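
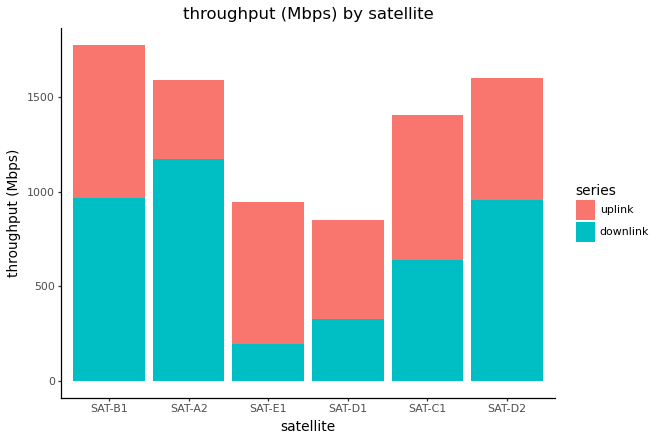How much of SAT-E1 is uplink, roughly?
≈ 800

uplink top ≈ 1000, bottom ≈ 200; segment ≈ 800.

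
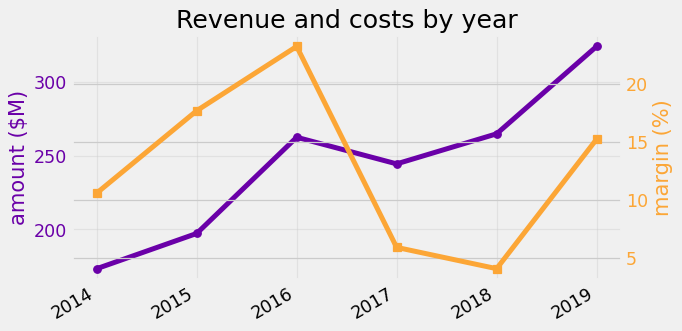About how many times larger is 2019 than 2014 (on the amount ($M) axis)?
2019 ≈ 320, 2014 ≈ 180; 320/180 ≈ 1.78.

≈ 1.78×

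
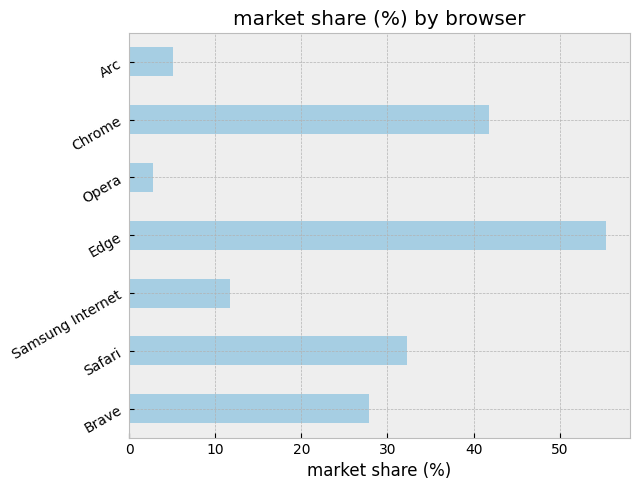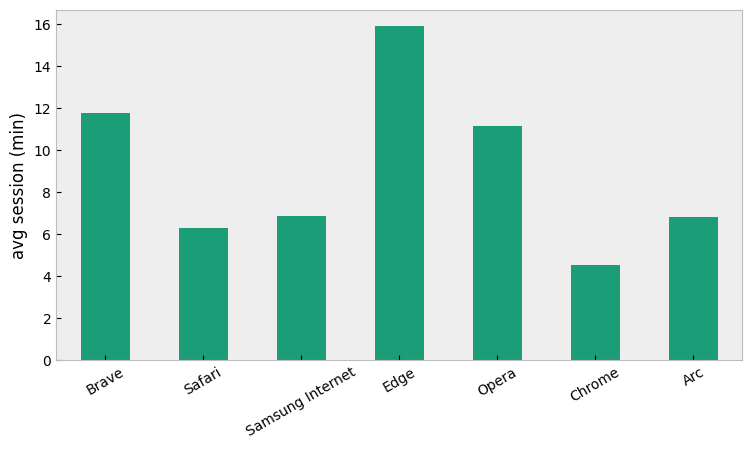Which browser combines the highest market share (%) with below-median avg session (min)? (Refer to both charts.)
Chrome

Chart 2 median avg session (min) ≈ 6; below-median browsers: Safari, Chrome, Arc. Among those, Chrome has the highest market share (%) (≈ 40).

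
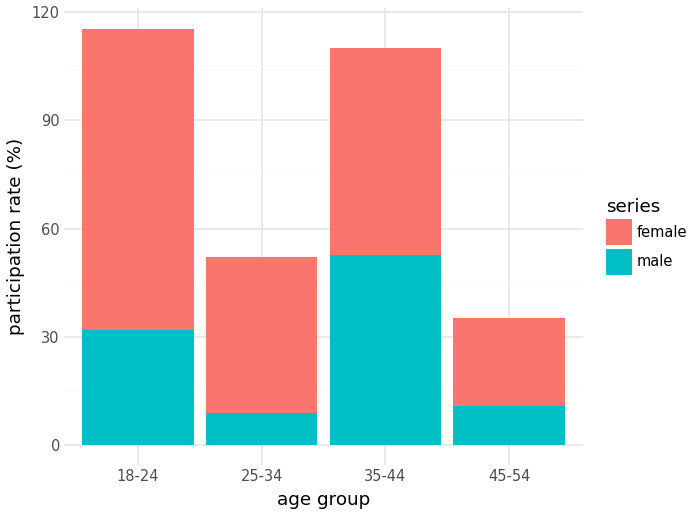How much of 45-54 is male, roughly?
male top ≈ 10, bottom ≈ 0; segment ≈ 10.

≈ 10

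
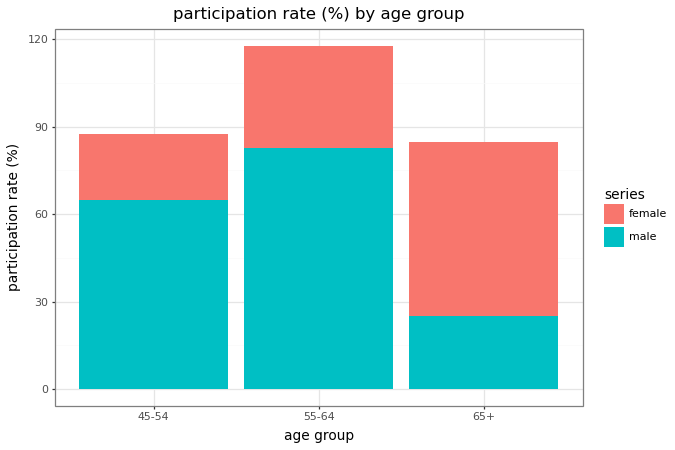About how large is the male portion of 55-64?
≈ 80

male top ≈ 80, bottom ≈ 0; segment ≈ 80.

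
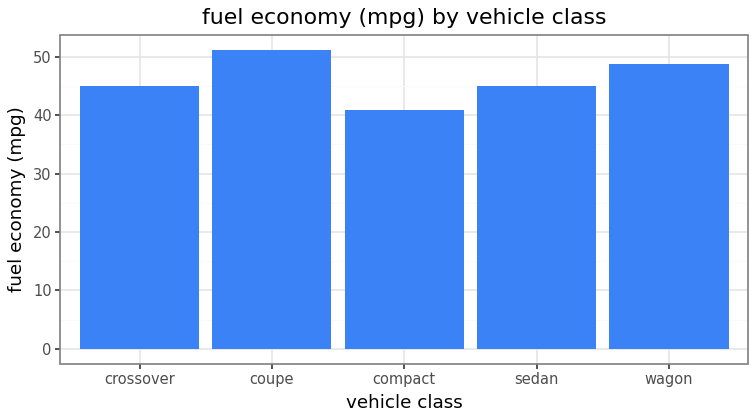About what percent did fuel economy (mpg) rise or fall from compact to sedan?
≈ +12.5%

compact ≈ 40, sedan ≈ 45; (45 − 40) / 40 ≈ +12.5%.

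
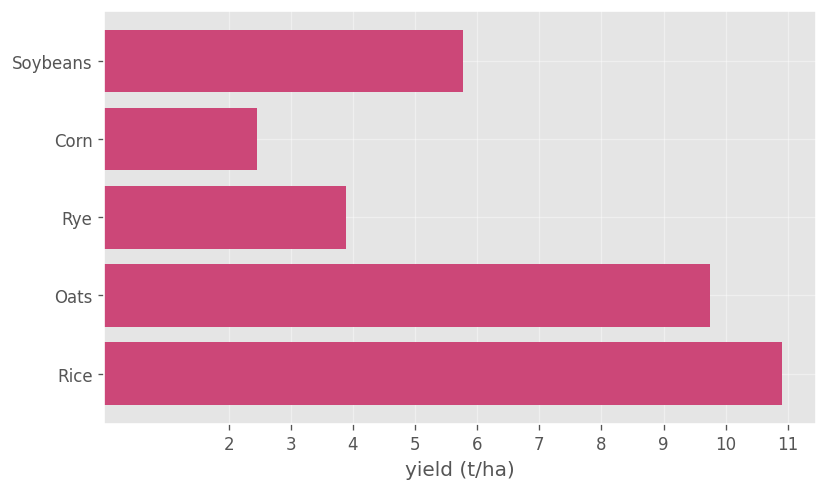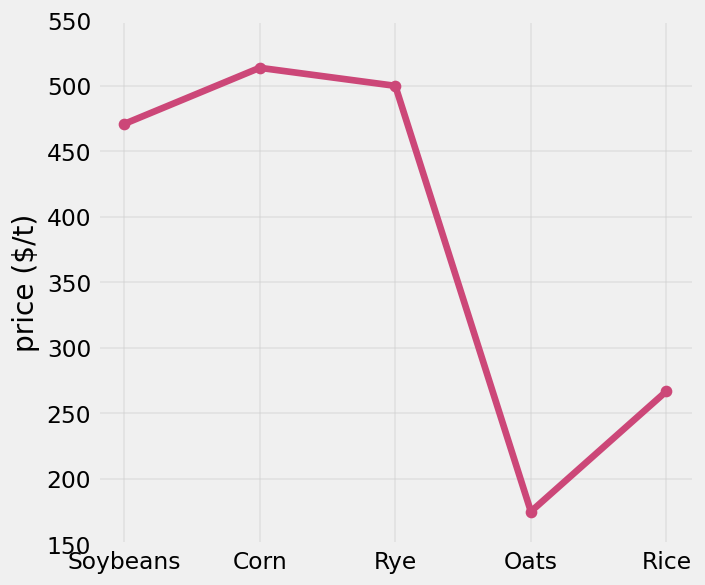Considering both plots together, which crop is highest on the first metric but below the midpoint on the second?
Rice

Chart 2 median price ($/t) ≈ 450; below-median crops: Oats, Rice. Among those, Rice has the highest yield (t/ha) (≈ 11).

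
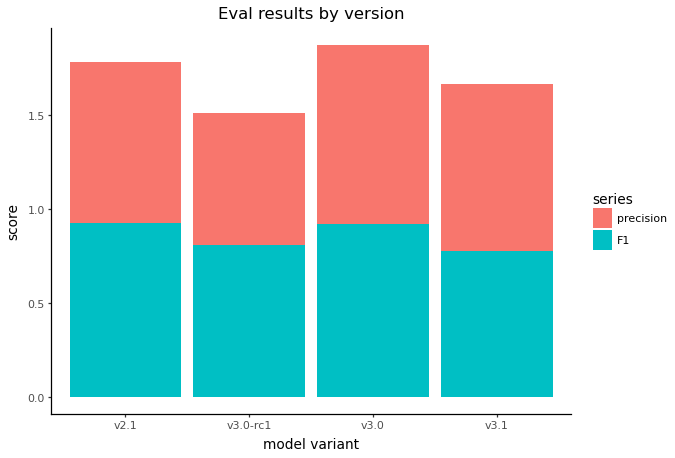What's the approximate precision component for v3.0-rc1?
≈ 0.8

precision top ≈ 1.6, bottom ≈ 0.8; segment ≈ 0.8.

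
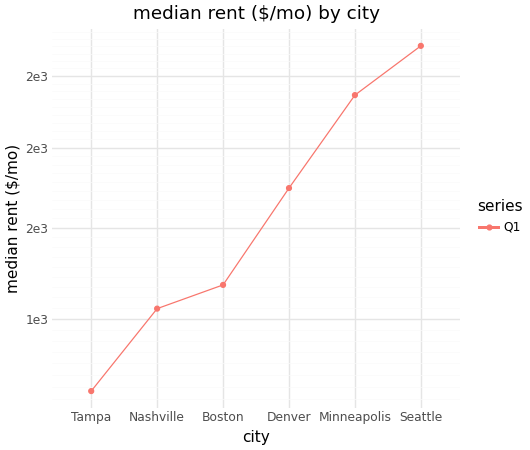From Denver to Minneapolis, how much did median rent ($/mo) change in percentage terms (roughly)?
Denver ≈ 1700, Minneapolis ≈ 1900; (1900 − 1700) / 1700 ≈ +11.8%.

≈ +11.8%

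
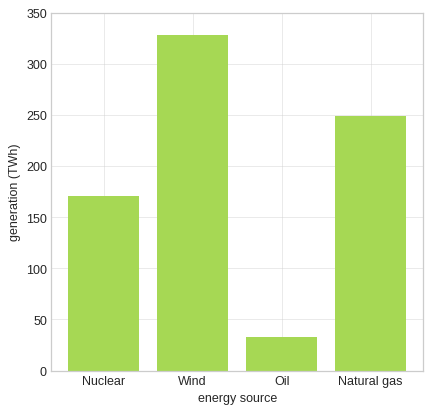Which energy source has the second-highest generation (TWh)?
Top 3: Wind ≈ 350, Natural gas ≈ 250, Nuclear ≈ 150.

Natural gas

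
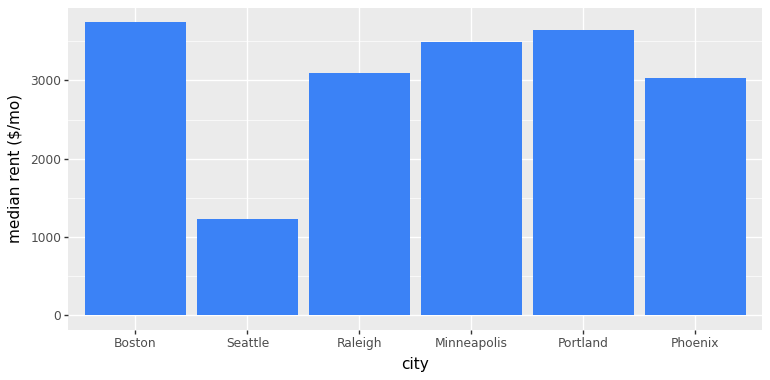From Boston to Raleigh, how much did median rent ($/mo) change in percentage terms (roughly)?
Boston ≈ 3500, Raleigh ≈ 3000; (3000 − 3500) / 3500 ≈ -14.3%.

≈ -14.3%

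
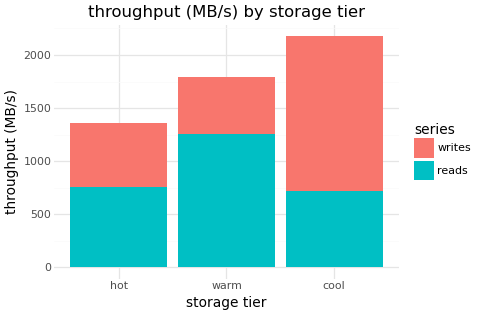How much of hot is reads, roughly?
reads top ≈ 800, bottom ≈ 0; segment ≈ 800.

≈ 800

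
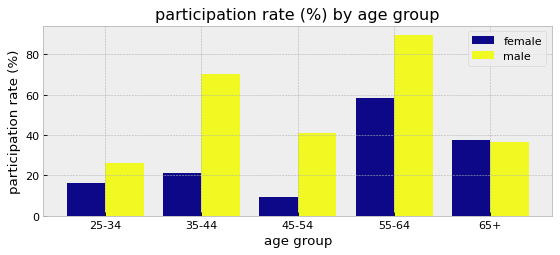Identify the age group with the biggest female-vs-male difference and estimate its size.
35-44: female ≈ 20, male ≈ 70 → gap ≈ 50. Next-largest (45-54) is only ≈ 30.

35-44, ≈ 50 %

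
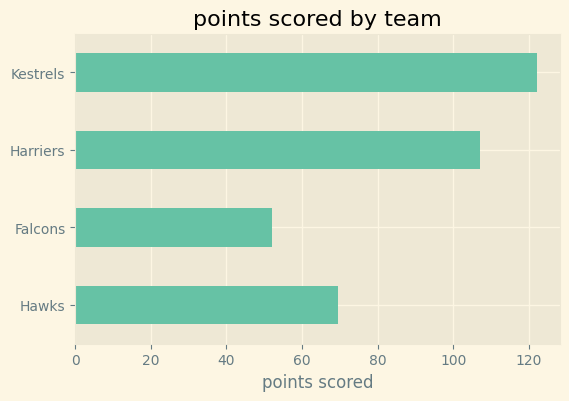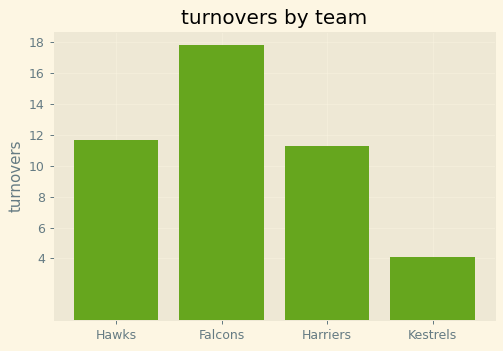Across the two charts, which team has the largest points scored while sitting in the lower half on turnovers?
Kestrels

Chart 2 median turnovers ≈ 12; below-median teams: Harriers, Kestrels. Among those, Kestrels has the highest points scored (≈ 120).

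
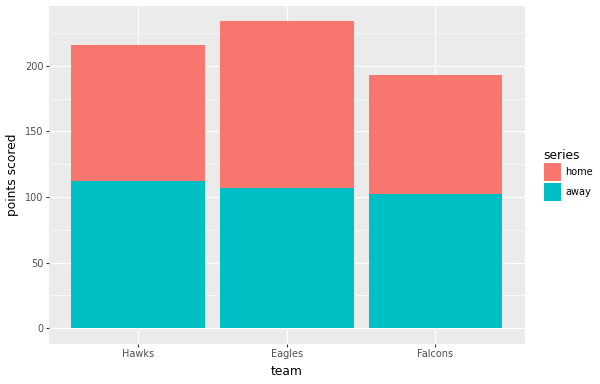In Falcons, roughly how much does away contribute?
away top ≈ 100, bottom ≈ 0; segment ≈ 100.

≈ 100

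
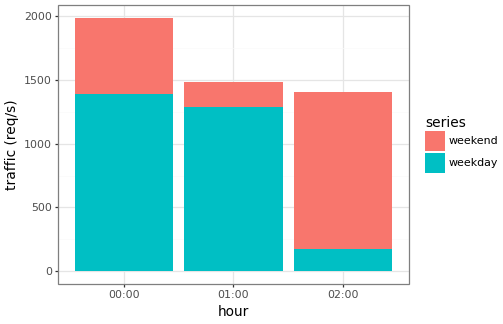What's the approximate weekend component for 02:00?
≈ 1200

weekend top ≈ 1400, bottom ≈ 200; segment ≈ 1200.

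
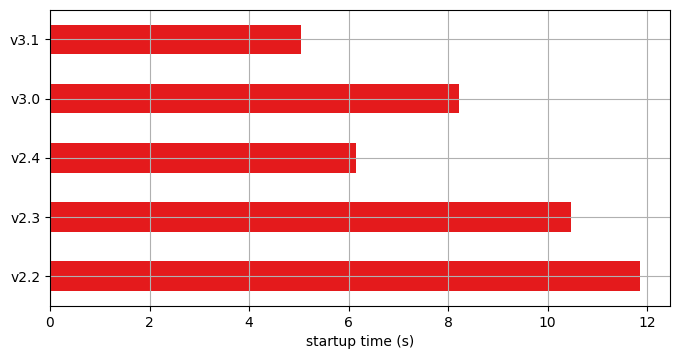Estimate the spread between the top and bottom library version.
Max v2.2 ≈ 12, min v3.1 ≈ 5; range ≈ 7.

≈ 7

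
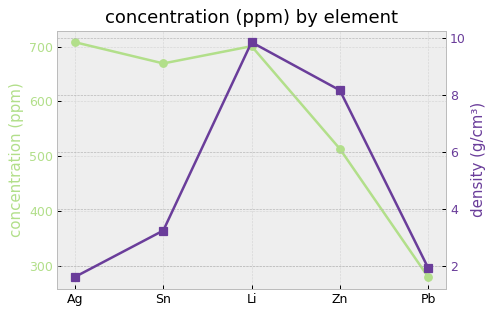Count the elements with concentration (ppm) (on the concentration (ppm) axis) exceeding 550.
Above 550: Ag, Sn, Li.

3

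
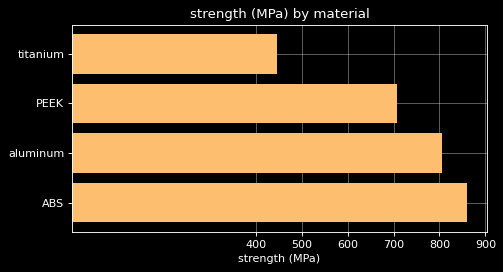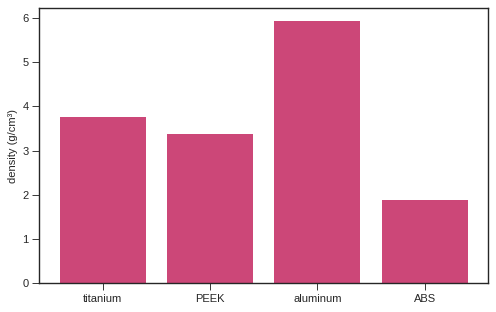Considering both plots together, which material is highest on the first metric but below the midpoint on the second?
ABS

Chart 2 median density (g/cm³) ≈ 4; below-median materials: PEEK, ABS. Among those, ABS has the highest strength (MPa) (≈ 900).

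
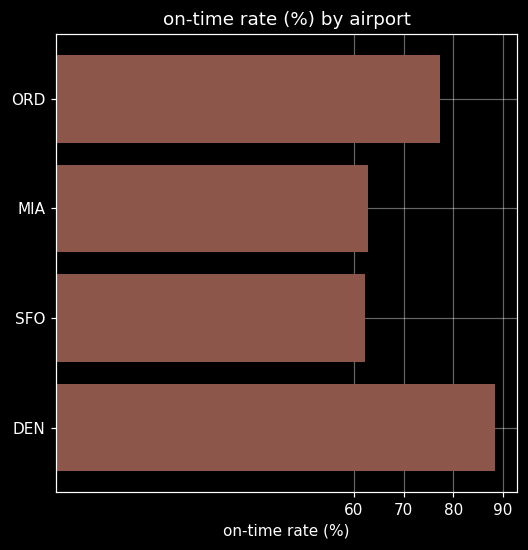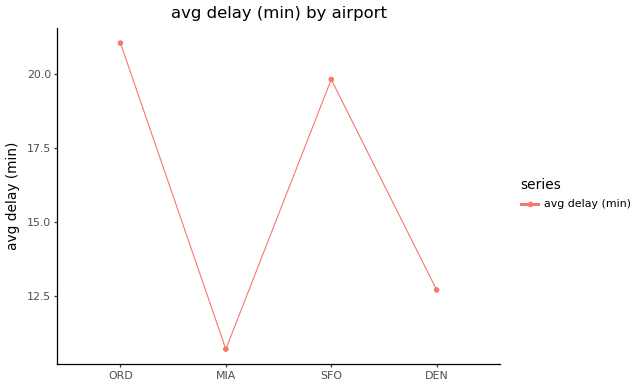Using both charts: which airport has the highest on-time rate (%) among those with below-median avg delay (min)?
Chart 2 median avg delay (min) ≈ 16; below-median airports: MIA, DEN. Among those, DEN has the highest on-time rate (%) (≈ 90).

DEN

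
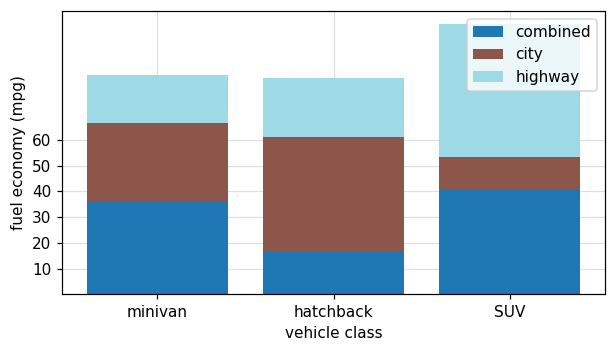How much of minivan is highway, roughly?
≈ 20

highway top ≈ 90, bottom ≈ 70; segment ≈ 20.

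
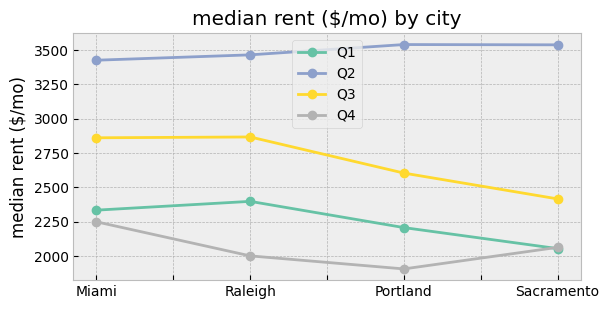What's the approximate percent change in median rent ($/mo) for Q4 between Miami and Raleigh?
≈ -9.1%

Miami ≈ 2200, Raleigh ≈ 2000; (2000 − 2200) / 2200 ≈ -9.1%.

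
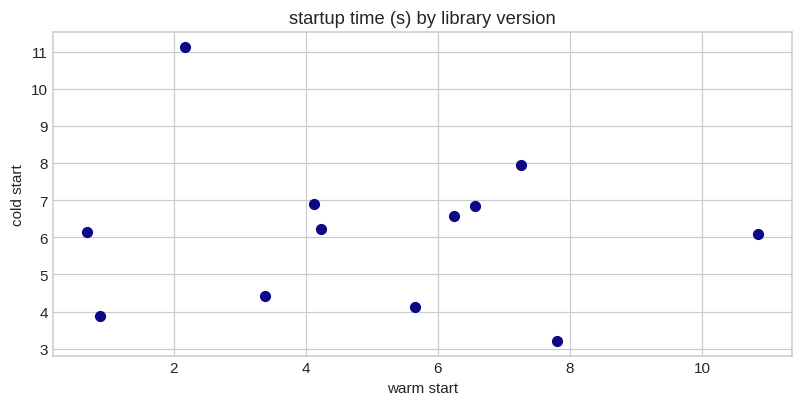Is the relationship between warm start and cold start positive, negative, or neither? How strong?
no clear correlation

Points are roughly uncorrelated; weak (|r| ≈ 0.1).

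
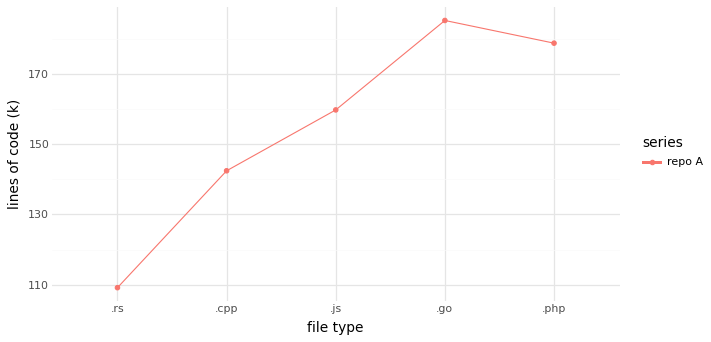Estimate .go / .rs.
.go ≈ 190, .rs ≈ 110; 190/110 ≈ 1.73.

≈ 1.73×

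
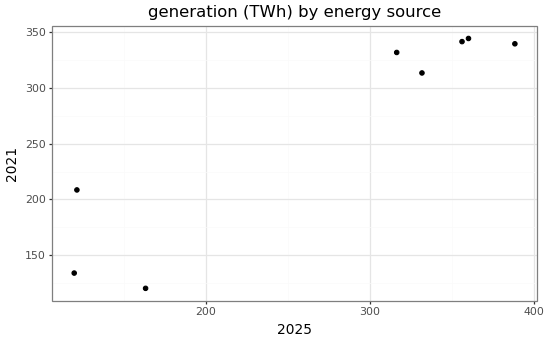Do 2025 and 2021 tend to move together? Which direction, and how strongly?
Points are positively correlated; strong (|r| ≈ 0.9).

positive, strong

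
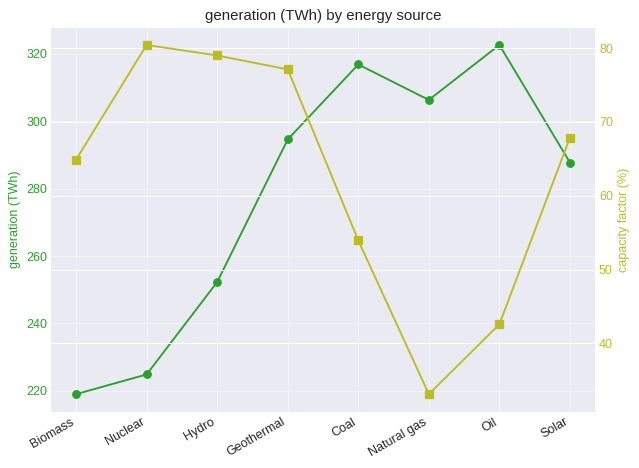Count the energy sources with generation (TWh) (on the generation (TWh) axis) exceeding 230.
6

Above 230: Hydro, Geothermal, Coal, Natural gas, Oil, Solar.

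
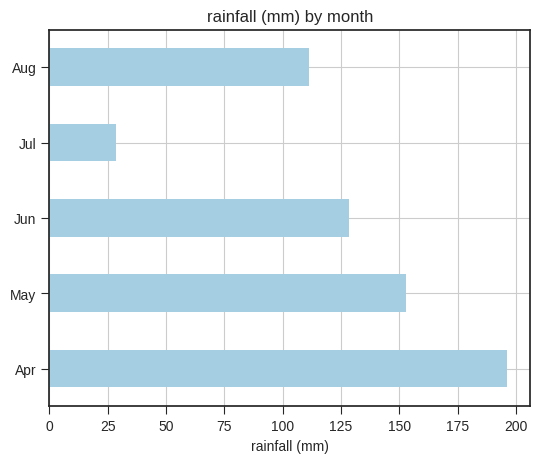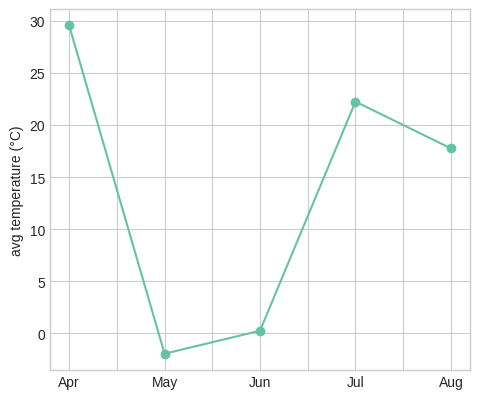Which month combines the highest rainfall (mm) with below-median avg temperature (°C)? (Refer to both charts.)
Chart 2 median avg temperature (°C) ≈ 20; below-median months: May, Jun. Among those, May has the highest rainfall (mm) (≈ 160).

May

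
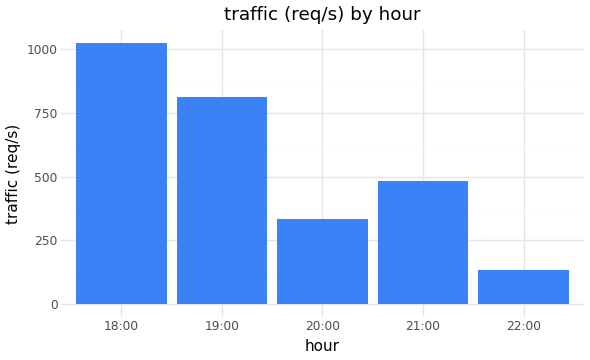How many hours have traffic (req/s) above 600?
Above 600: 18:00, 19:00.

2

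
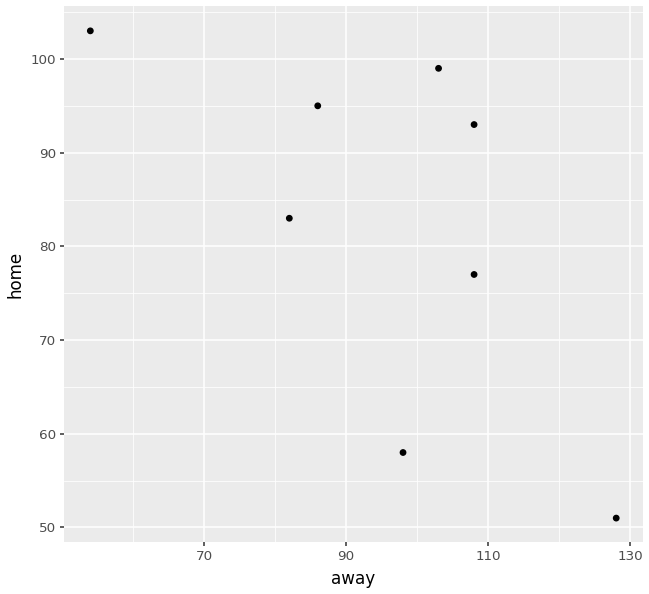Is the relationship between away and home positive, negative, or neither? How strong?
negative, moderate

Points are negatively correlated; moderate (|r| ≈ 0.6).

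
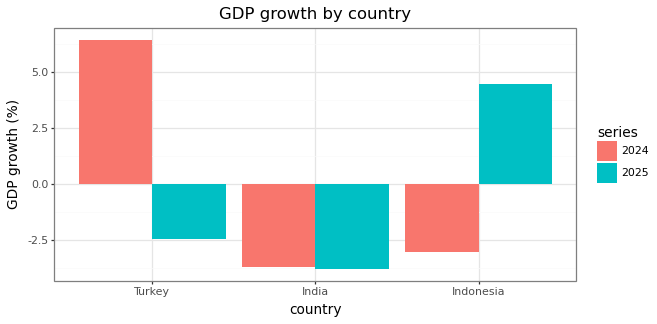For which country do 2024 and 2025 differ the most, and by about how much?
Turkey, ≈ 8 %

Turkey: 2024 ≈ 6, 2025 ≈ -2 → gap ≈ 8. Next-largest (Indonesia) is only ≈ 7.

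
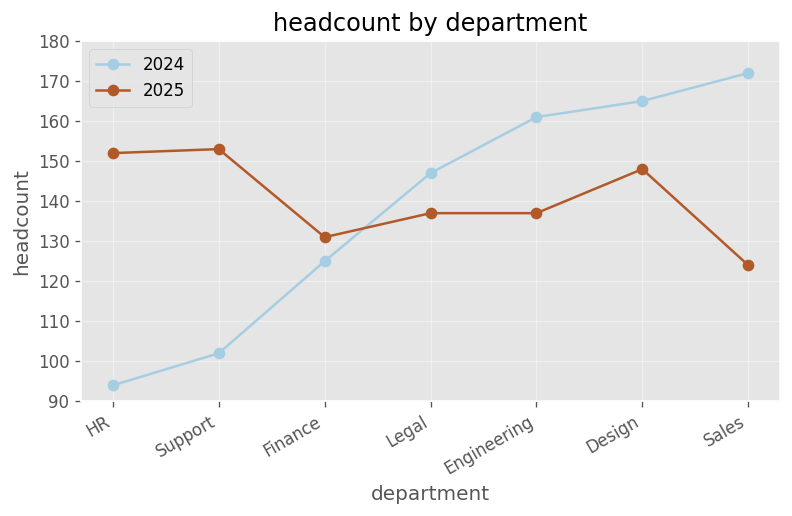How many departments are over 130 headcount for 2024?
Above 130: Legal, Engineering, Design, Sales.

4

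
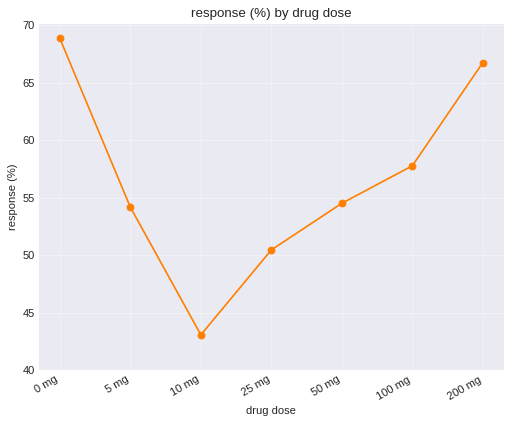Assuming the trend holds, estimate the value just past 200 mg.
Last three: 55, 60, 65 → slope ≈ 5/step → next ≈ 70.

≈ 70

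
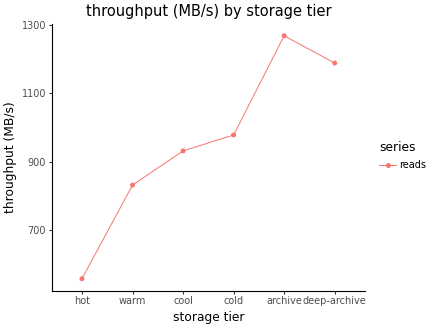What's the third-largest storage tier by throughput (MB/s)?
Top 4: archive ≈ 1300, deep-archive ≈ 1200, cold ≈ 1000, cool ≈ 900.

cold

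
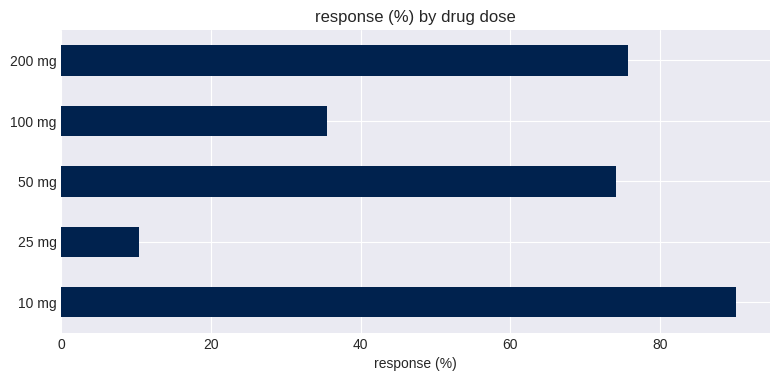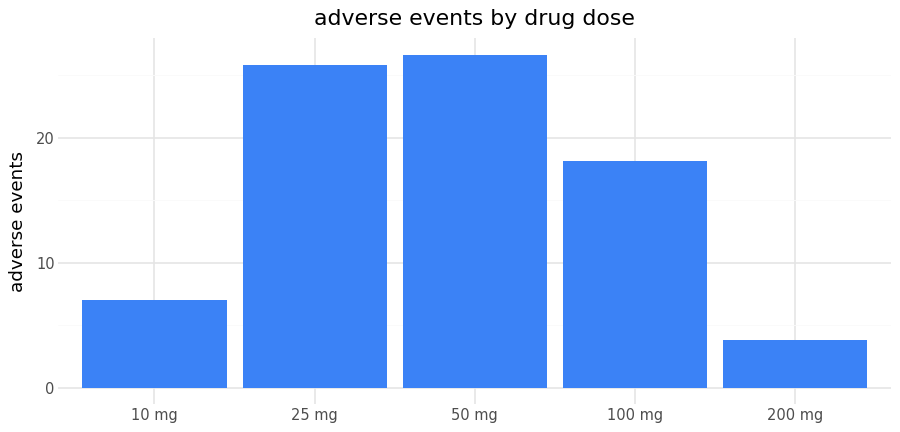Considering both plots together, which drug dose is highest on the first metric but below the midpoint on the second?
Chart 2 median adverse events ≈ 20; below-median drug doses: 10 mg, 200 mg. Among those, 10 mg has the highest response (%) (≈ 90).

10 mg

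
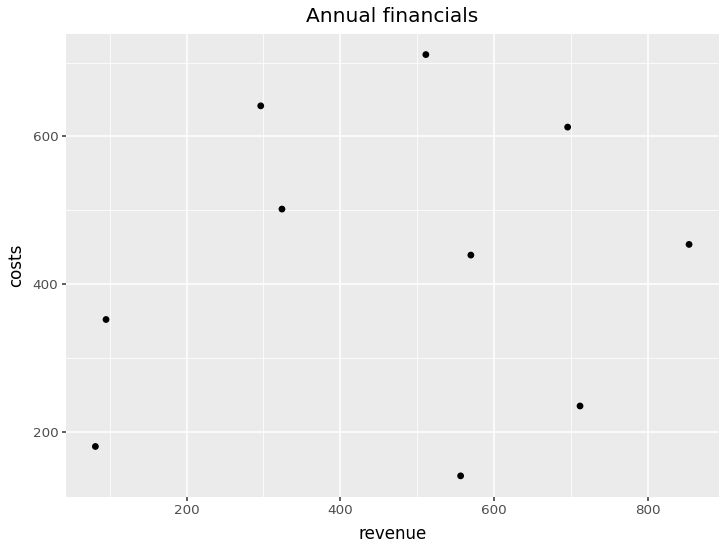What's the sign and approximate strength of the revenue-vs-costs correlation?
no clear correlation

Points are roughly uncorrelated; weak (|r| ≈ 0.1).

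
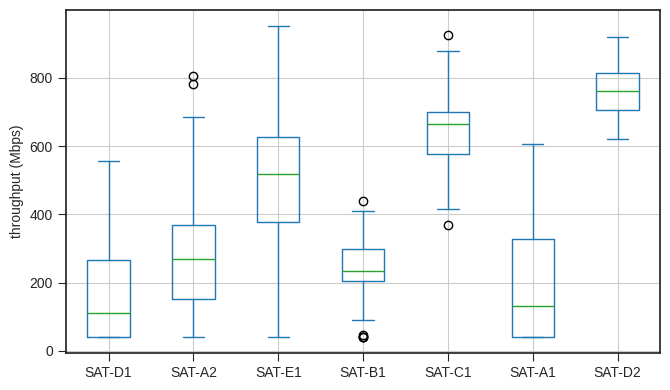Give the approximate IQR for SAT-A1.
≈ 300

Q3 ≈ 300, Q1 ≈ 0; IQR ≈ 300.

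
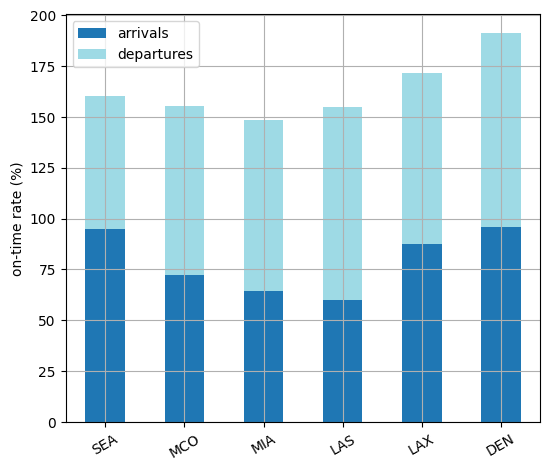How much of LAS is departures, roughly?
≈ 100

departures top ≈ 160, bottom ≈ 60; segment ≈ 100.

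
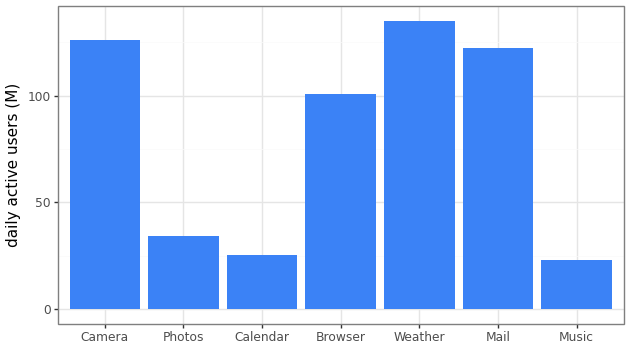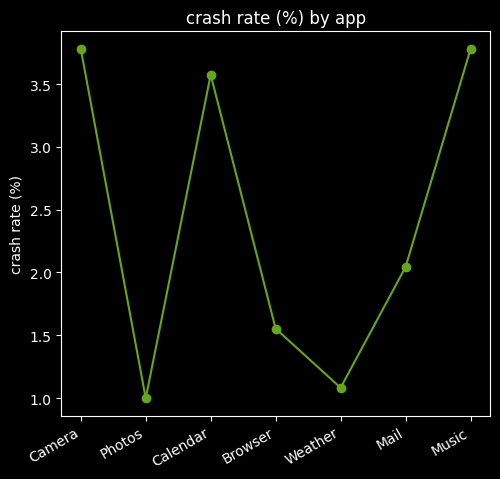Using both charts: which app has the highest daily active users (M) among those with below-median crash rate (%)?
Chart 2 median crash rate (%) ≈ 2; below-median apps: Photos, Browser, Weather. Among those, Weather has the highest daily active users (M) (≈ 140).

Weather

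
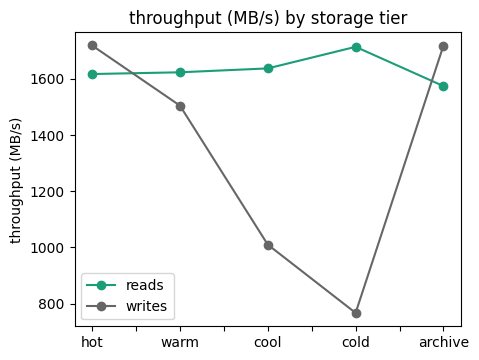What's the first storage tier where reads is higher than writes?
warm

hot: reads ≈ 1600 vs writes ≈ 1700 (not yet); warm: reads ≈ 1600 vs writes ≈ 1500 (first crossover).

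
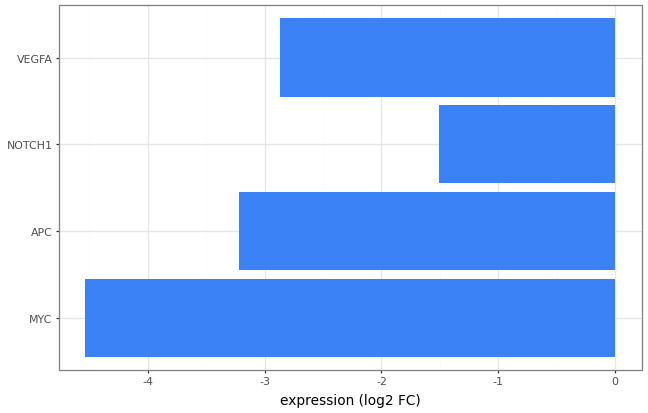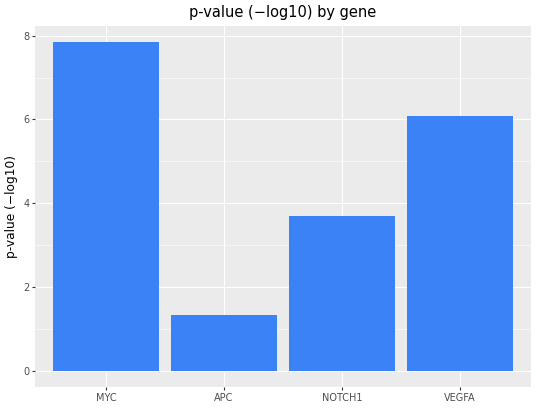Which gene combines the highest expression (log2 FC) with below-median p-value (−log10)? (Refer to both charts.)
Chart 2 median p-value (−log10) ≈ 5; below-median genes: APC, NOTCH1. Among those, NOTCH1 has the highest expression (log2 FC) (≈ -2).

NOTCH1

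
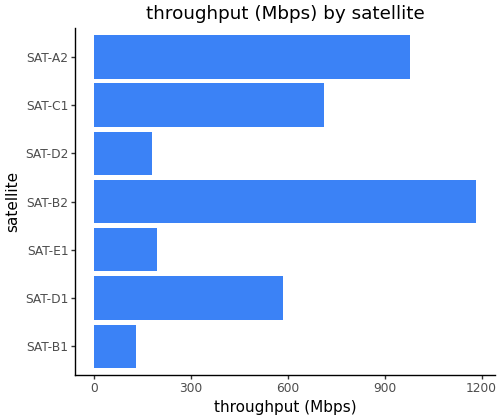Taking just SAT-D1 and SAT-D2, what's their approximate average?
≈ 400

(600 + 200) / 2 ≈ 400.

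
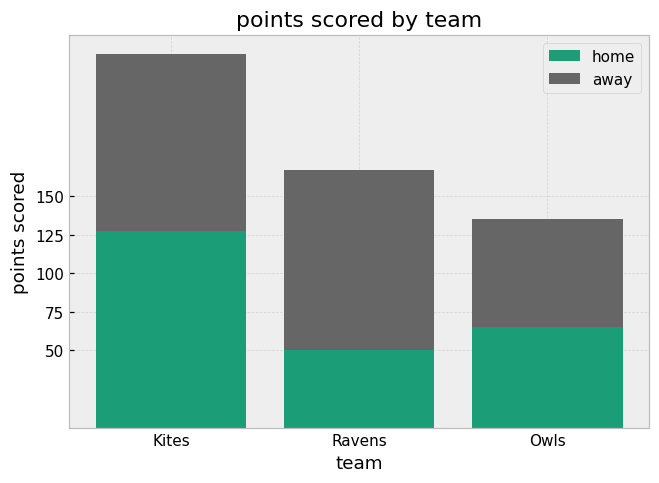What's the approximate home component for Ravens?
≈ 50

home top ≈ 50, bottom ≈ 0; segment ≈ 50.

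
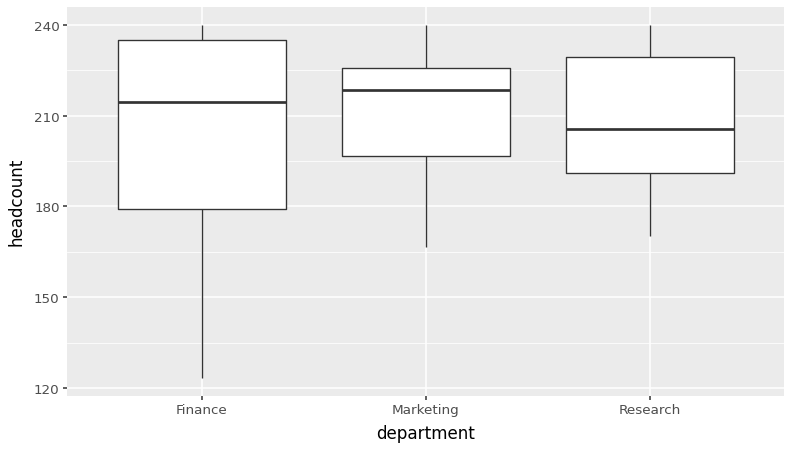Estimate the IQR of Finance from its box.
Q3 ≈ 234, Q1 ≈ 180; IQR ≈ 54.

≈ 54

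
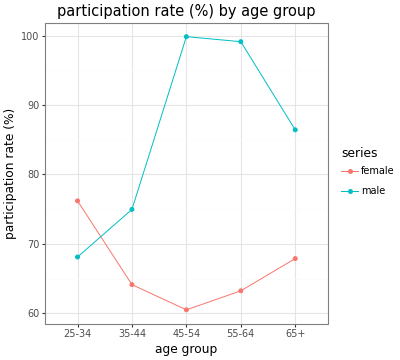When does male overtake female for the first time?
25-34: male ≈ 70 vs female ≈ 75 (not yet); 35-44: male ≈ 75 vs female ≈ 65 (first crossover).

35-44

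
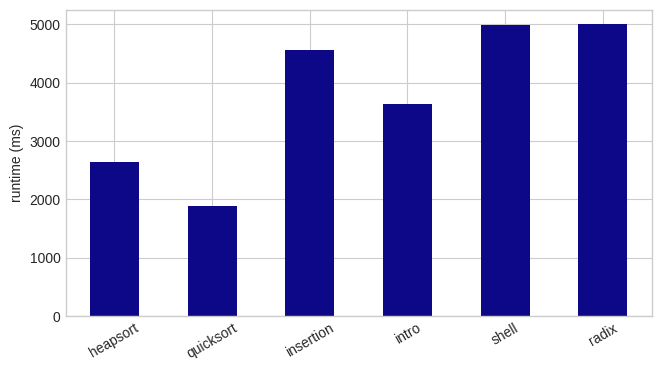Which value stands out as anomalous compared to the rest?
quicksort ≈ 2000; the rest sit between ≈ 2500 and ≈ 5000.

quicksort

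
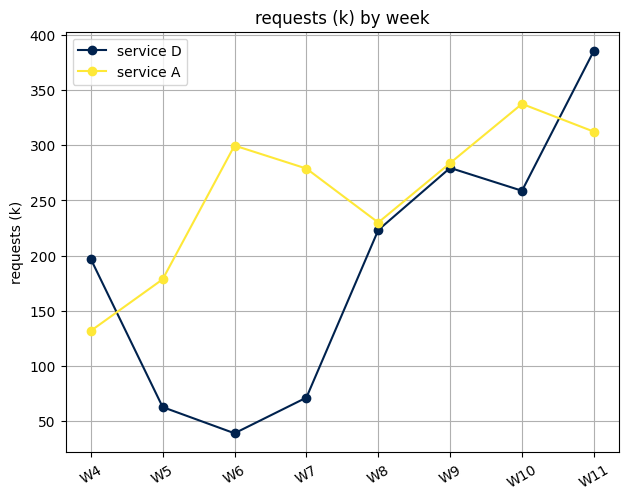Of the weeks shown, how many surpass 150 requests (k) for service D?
Above 150: W4, W8, W9, W10, W11.

5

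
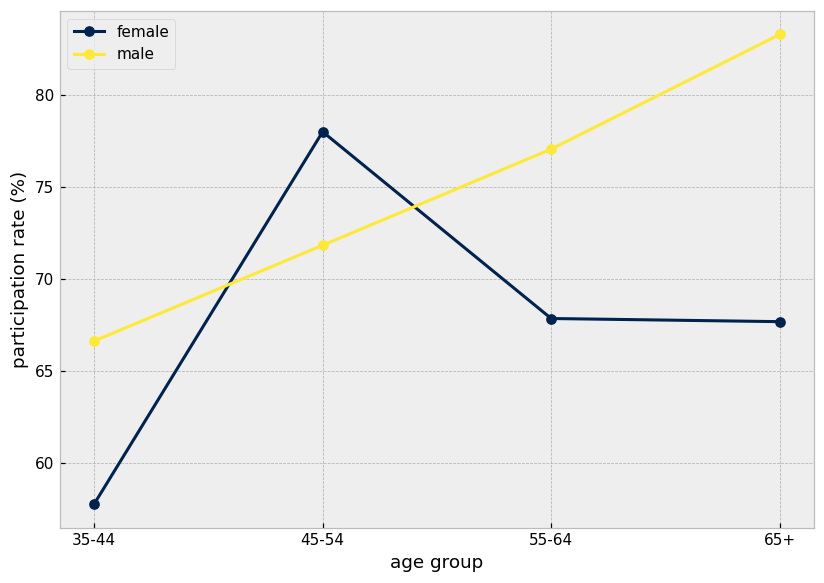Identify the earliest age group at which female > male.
45-54

35-44: female ≈ 60 vs male ≈ 65 (not yet); 45-54: female ≈ 80 vs male ≈ 70 (first crossover).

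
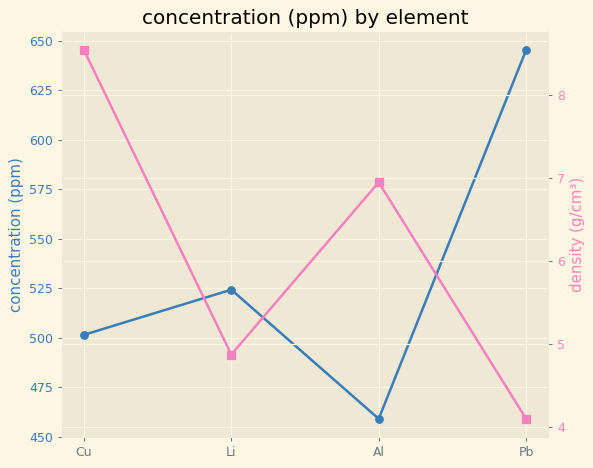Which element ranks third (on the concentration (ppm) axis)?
Cu

Top 4 (on the concentration (ppm) axis): Pb ≈ 640, Li ≈ 520, Cu ≈ 500, Al ≈ 460.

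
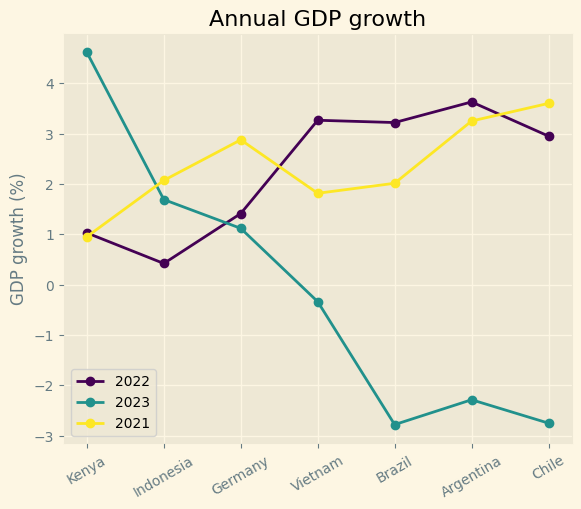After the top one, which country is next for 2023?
Indonesia

Top 3 for 2023: Kenya ≈ 5, Indonesia ≈ 2, Germany ≈ 1.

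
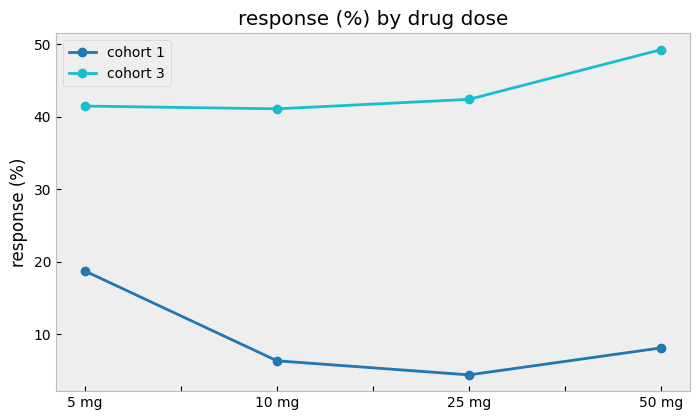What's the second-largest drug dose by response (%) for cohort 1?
Top 3 for cohort 1: 5 mg ≈ 20, 50 mg ≈ 10, 10 mg ≈ 5.

50 mg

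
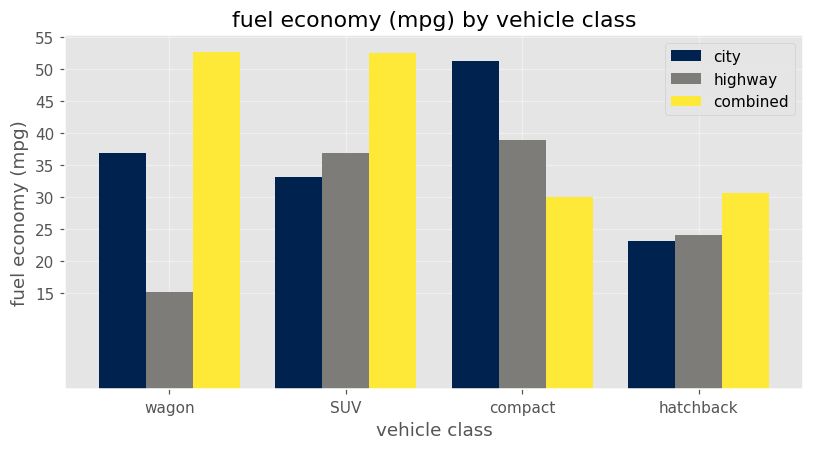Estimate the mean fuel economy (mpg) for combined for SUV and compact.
≈ 40

(50 + 30) / 2 ≈ 40.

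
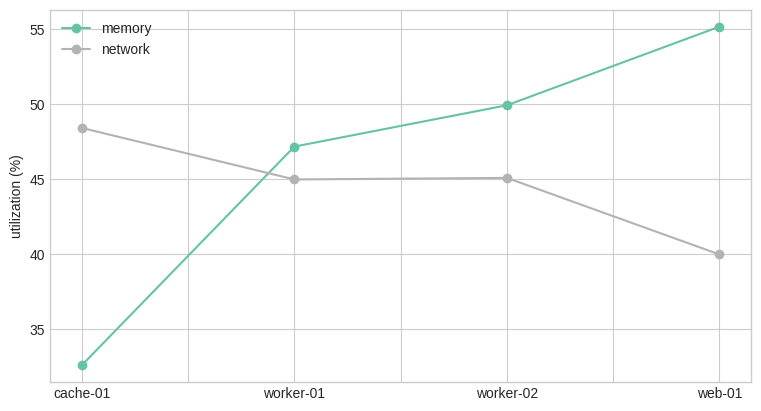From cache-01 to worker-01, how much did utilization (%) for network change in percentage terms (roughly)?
≈ -8.3%

cache-01 ≈ 48, worker-01 ≈ 44; (44 − 48) / 48 ≈ -8.3%.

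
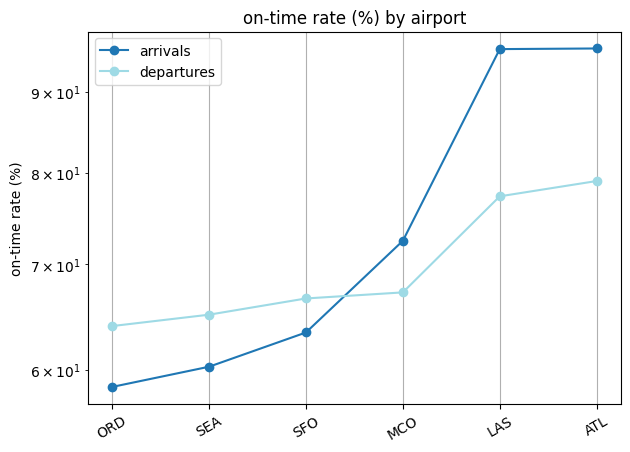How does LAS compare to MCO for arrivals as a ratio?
LAS ≈ 95, MCO ≈ 70; 95/70 ≈ 1.36.

≈ 1.36×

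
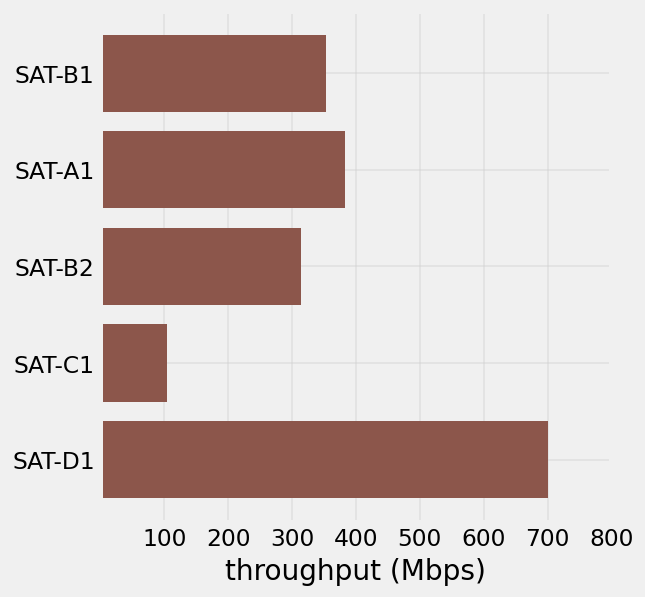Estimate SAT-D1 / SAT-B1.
≈ 1.75×

SAT-D1 ≈ 700, SAT-B1 ≈ 400; 700/400 ≈ 1.75.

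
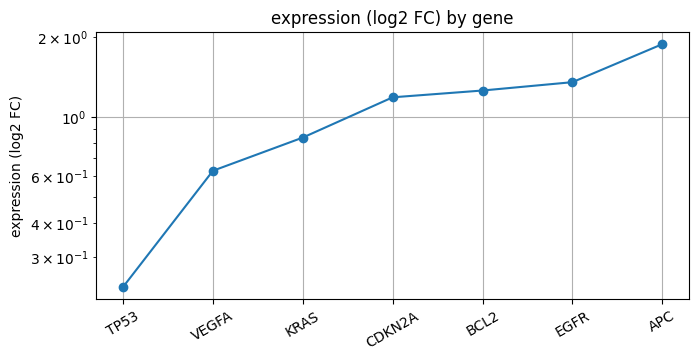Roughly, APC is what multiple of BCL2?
APC ≈ 1.8, BCL2 ≈ 1.2; 1.8/1.2 ≈ 1.5.

≈ 1.5×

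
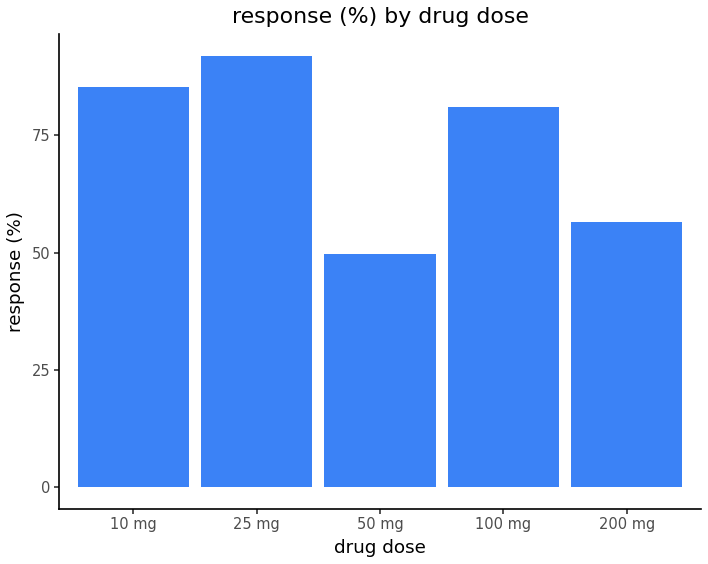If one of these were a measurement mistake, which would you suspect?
50 mg ≈ 50; the rest sit between ≈ 60 and ≈ 90.

50 mg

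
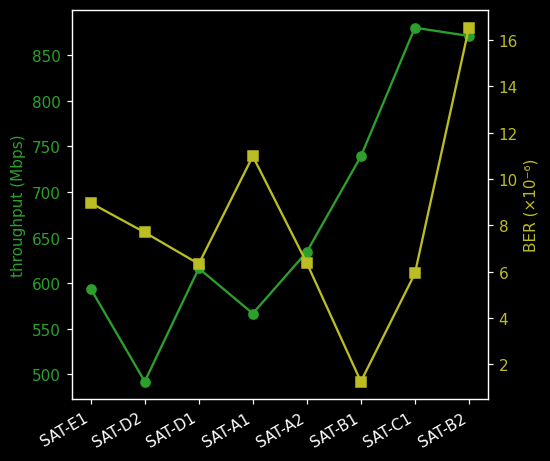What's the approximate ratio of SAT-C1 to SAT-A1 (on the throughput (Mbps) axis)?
≈ 1.64×

SAT-C1 ≈ 900, SAT-A1 ≈ 550; 900/550 ≈ 1.64.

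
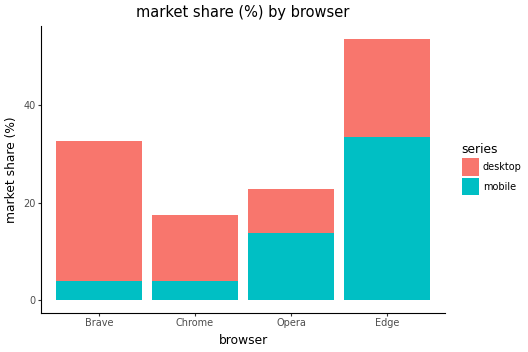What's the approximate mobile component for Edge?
mobile top ≈ 35, bottom ≈ 0; segment ≈ 35.

≈ 35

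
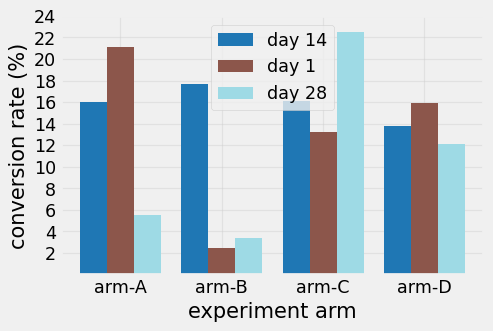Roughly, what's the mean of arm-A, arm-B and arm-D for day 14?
(16 + 18 + 14) / 3 ≈ 16.

≈ 16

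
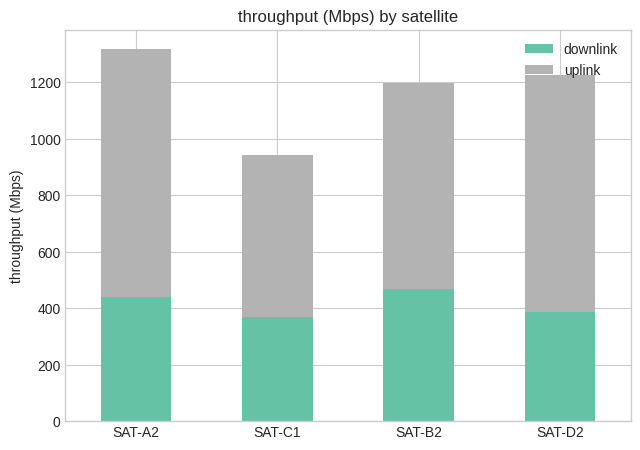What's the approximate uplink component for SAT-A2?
≈ 1000

uplink top ≈ 1400, bottom ≈ 400; segment ≈ 1000.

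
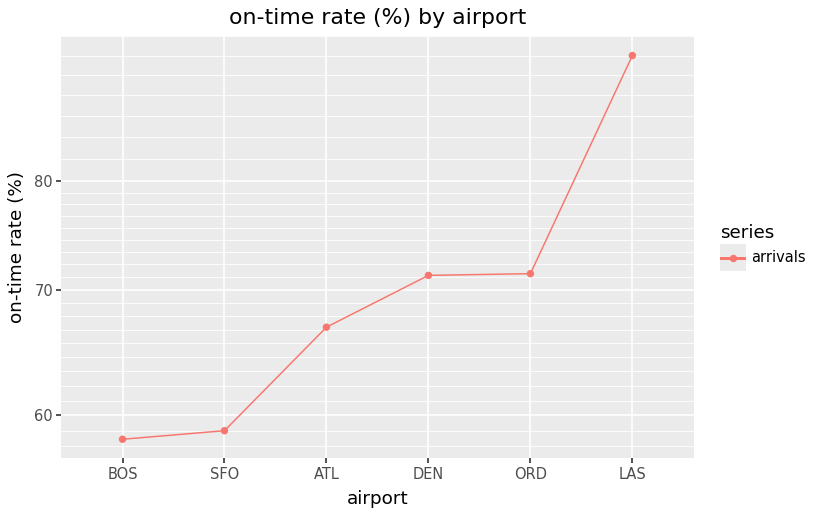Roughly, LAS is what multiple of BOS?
LAS ≈ 95, BOS ≈ 60; 95/60 ≈ 1.58.

≈ 1.58×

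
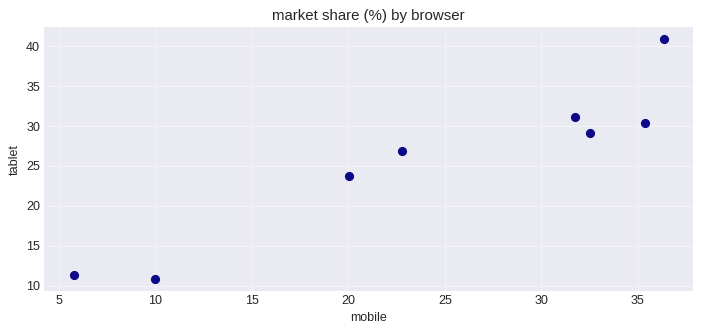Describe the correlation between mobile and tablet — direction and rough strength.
positive, strong

Points are positively correlated; strong (|r| ≈ 0.9).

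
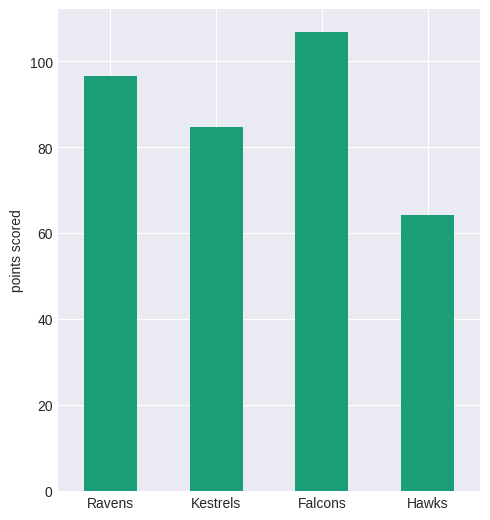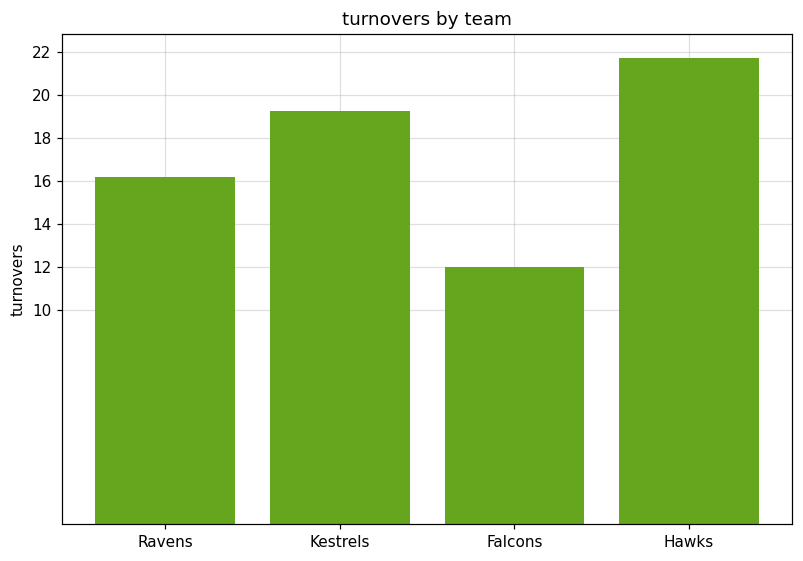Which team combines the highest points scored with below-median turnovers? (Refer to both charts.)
Chart 2 median turnovers ≈ 18; below-median teams: Ravens, Falcons. Among those, Falcons has the highest points scored (≈ 110).

Falcons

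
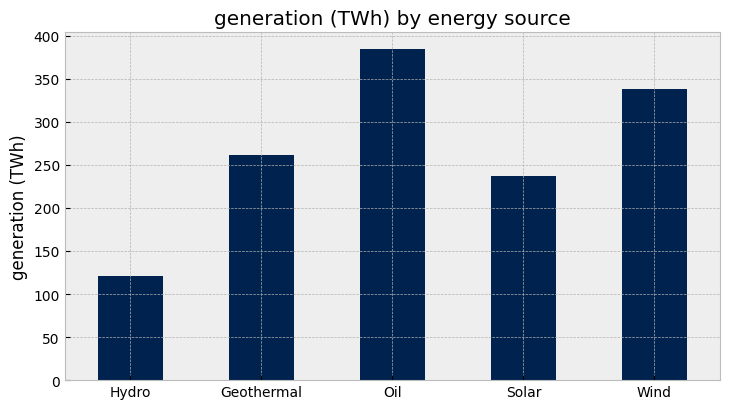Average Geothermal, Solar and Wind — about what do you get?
≈ 283

(250 + 250 + 350) / 3 ≈ 283.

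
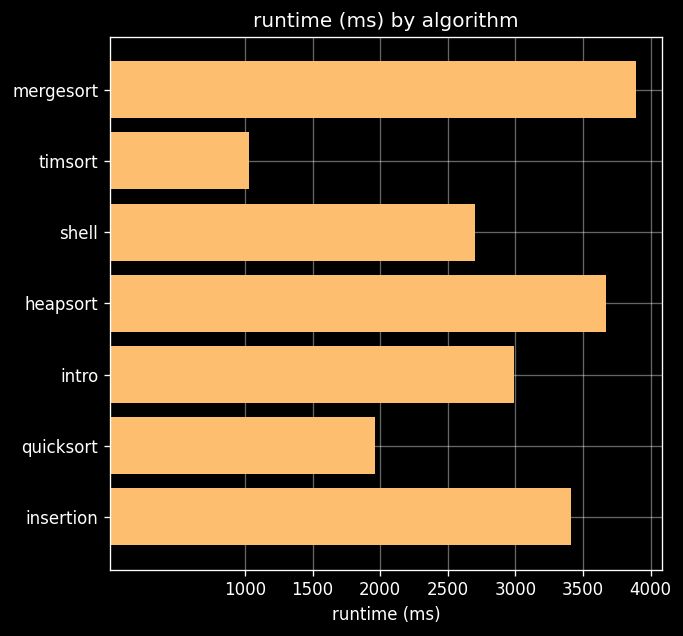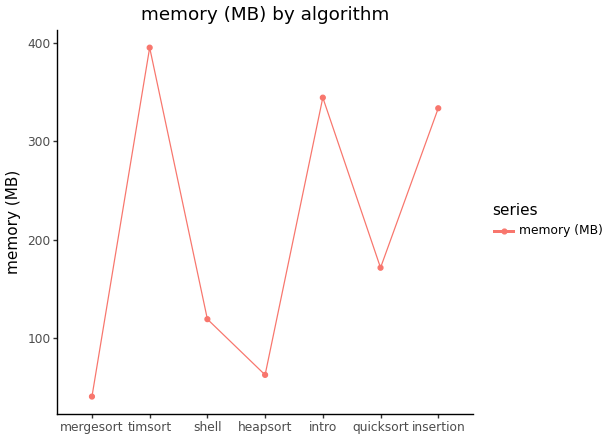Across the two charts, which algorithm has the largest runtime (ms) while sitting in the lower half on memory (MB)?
mergesort

Chart 2 median memory (MB) ≈ 150; below-median algorithms: mergesort, shell, heapsort. Among those, mergesort has the highest runtime (ms) (≈ 4000).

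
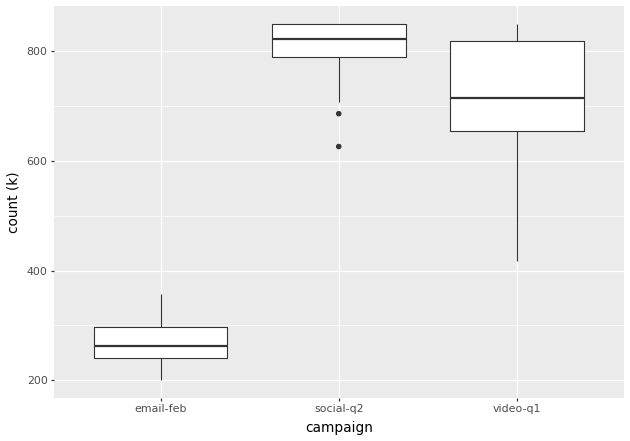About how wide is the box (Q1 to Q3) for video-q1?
≈ 150

Q3 ≈ 800, Q1 ≈ 650; IQR ≈ 150.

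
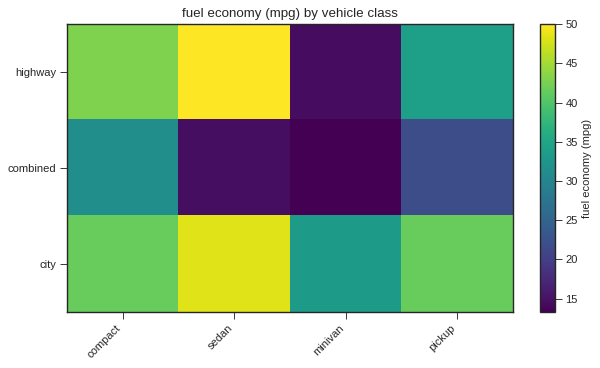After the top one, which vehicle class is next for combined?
Top 3 for combined: compact ≈ 30, pickup ≈ 20, sedan ≈ 15.

pickup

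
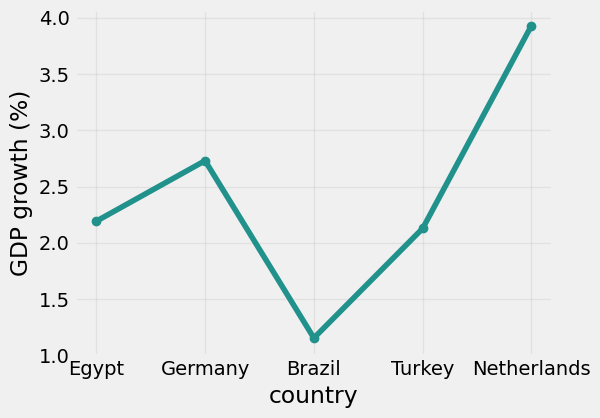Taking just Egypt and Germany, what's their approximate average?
(2.0 + 2.5) / 2 ≈ 2.25.

≈ 2.25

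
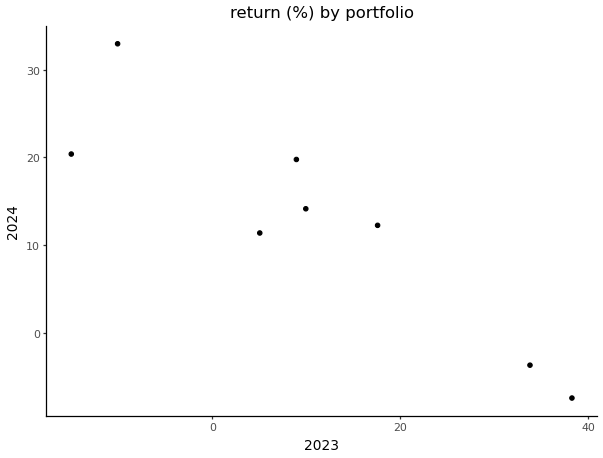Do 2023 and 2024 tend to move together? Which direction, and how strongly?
negative, strong

Points are negatively correlated; strong (|r| ≈ 0.9).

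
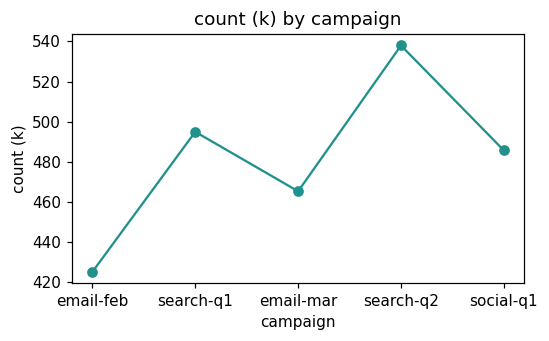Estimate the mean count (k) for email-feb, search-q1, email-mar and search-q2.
≈ 485

(430 + 500 + 470 + 540) / 4 ≈ 485.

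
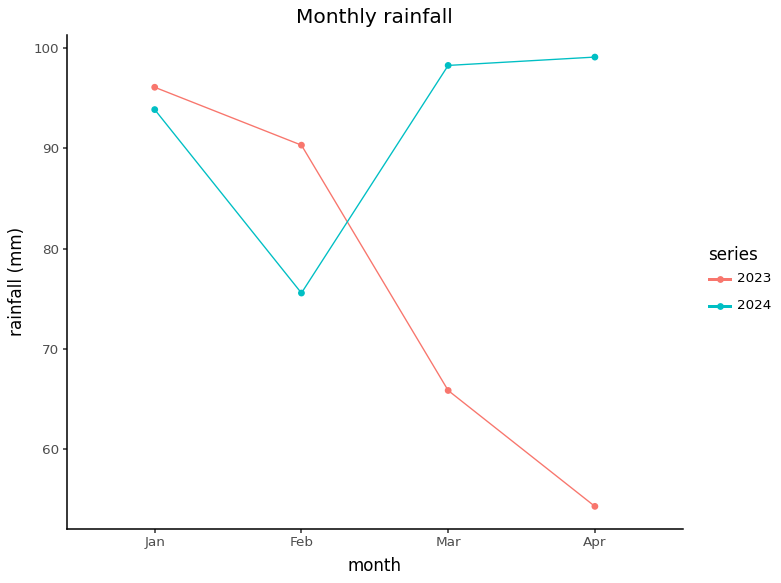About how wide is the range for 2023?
Max Jan ≈ 95, min Apr ≈ 55; range ≈ 40.

≈ 40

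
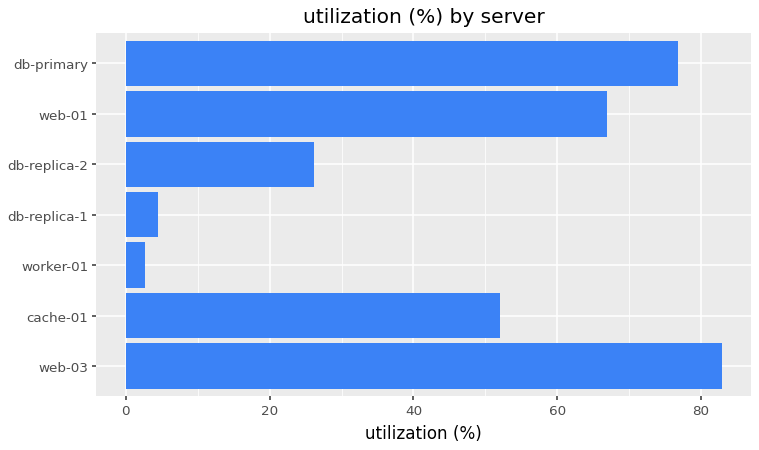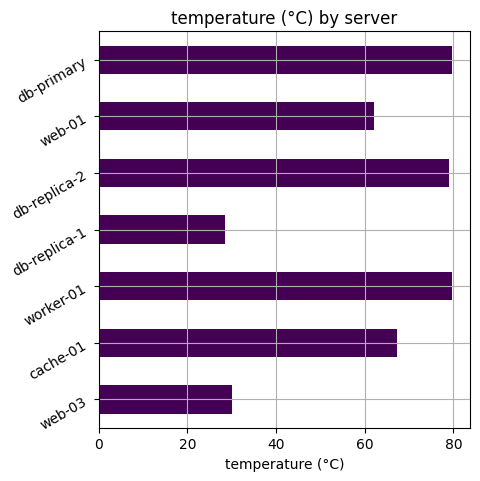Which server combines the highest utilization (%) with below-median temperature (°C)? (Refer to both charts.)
Chart 2 median temperature (°C) ≈ 70; below-median servers: web-03, db-replica-1, web-01. Among those, web-03 has the highest utilization (%) (≈ 80).

web-03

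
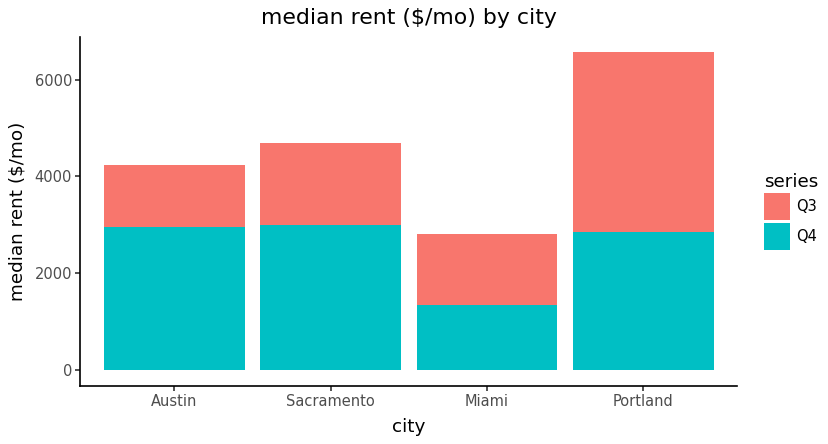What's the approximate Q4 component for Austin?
Q4 top ≈ 3000, bottom ≈ 0; segment ≈ 3000.

≈ 3000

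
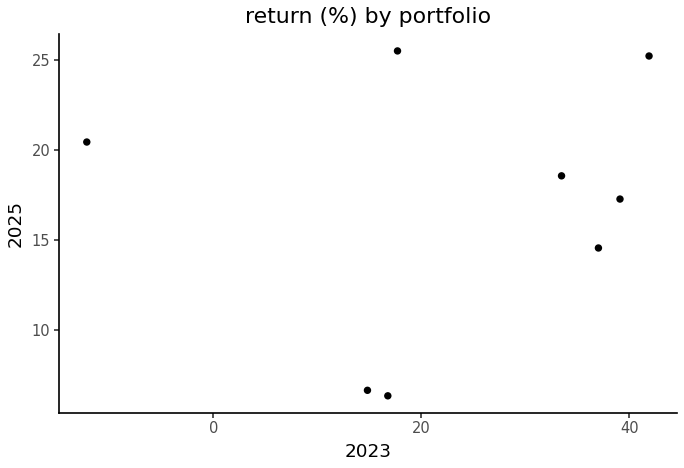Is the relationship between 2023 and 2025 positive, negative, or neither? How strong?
no clear correlation

Points are roughly uncorrelated; weak (|r| ≈ 0.1).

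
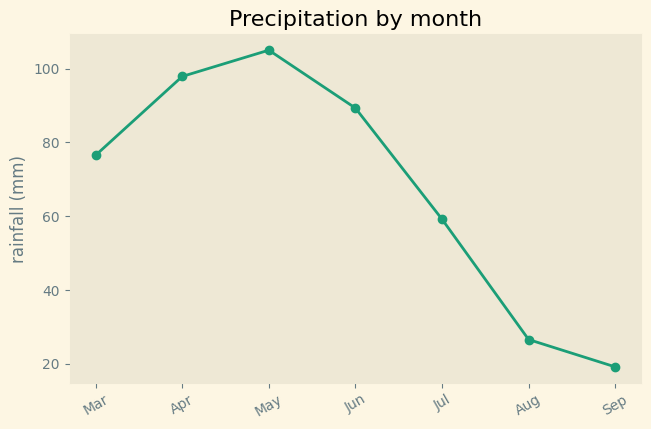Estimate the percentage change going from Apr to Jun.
Apr ≈ 100, Jun ≈ 90; (90 − 100) / 100 ≈ -10%.

≈ -10%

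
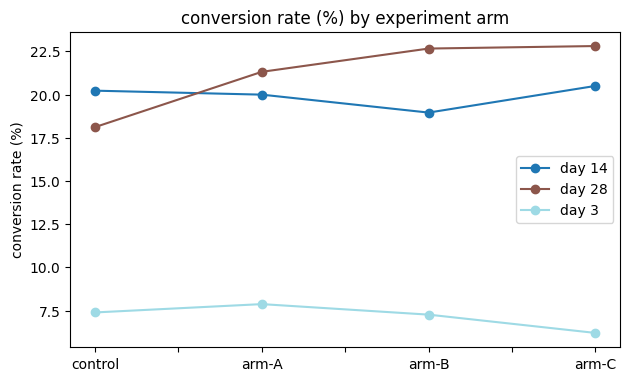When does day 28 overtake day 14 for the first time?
arm-A

control: day 28 ≈ 18 vs day 14 ≈ 20 (not yet); arm-A: day 28 ≈ 22 vs day 14 ≈ 20 (first crossover).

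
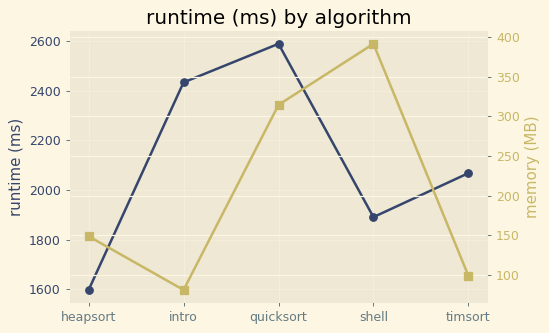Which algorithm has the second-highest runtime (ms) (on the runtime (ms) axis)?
Top 3 (on the runtime (ms) axis): quicksort ≈ 2600, intro ≈ 2400, timsort ≈ 2100.

intro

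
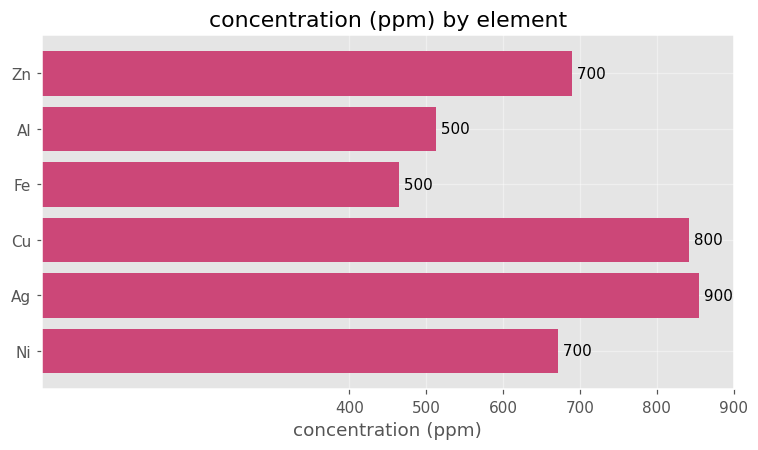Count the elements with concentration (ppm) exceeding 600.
4

Above 600: Zn, Cu, Ag, Ni.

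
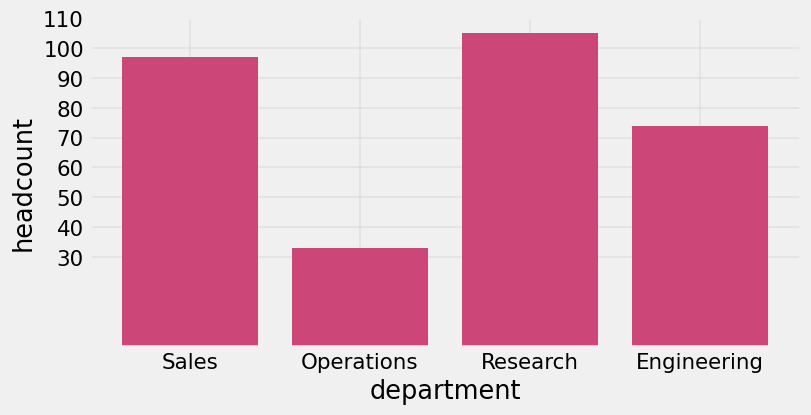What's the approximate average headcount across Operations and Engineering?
≈ 50

(30 + 70) / 2 ≈ 50.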